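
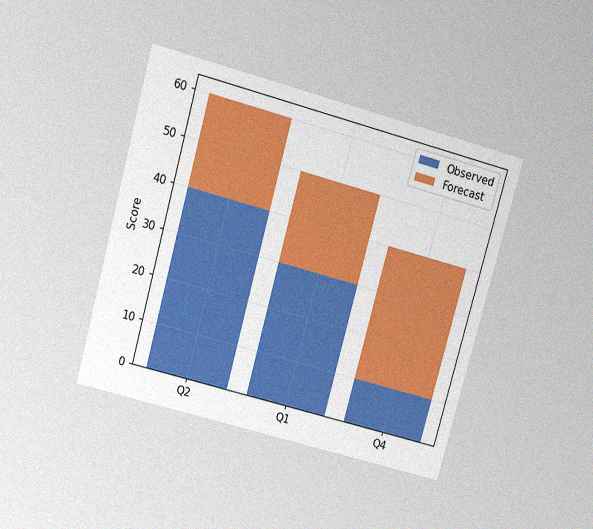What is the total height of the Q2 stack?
The chart is tilted about 15° clockwise and viewed slightly from above, with some photo noise. The Q2 stack's top reaches 60 on the y-axis.

60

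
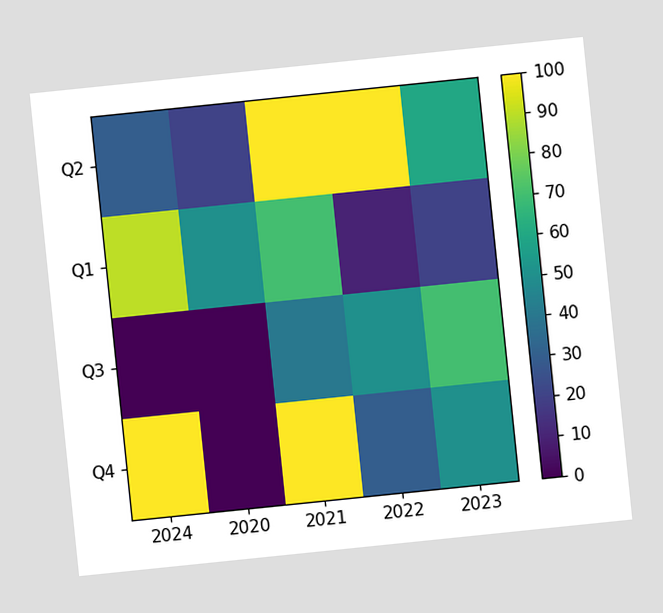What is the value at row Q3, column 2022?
50

The chart is tilted about 6° counter-clockwise. Matching cell (Q3, 2022) against the colorbar gives 50.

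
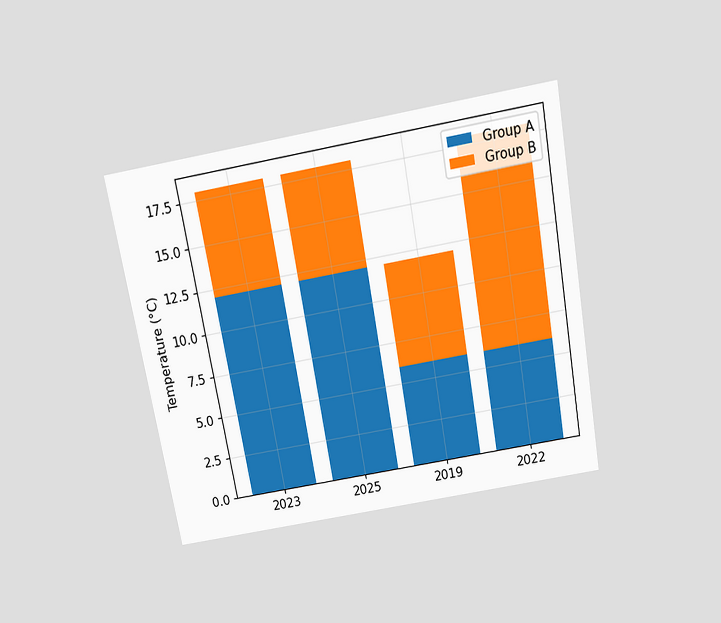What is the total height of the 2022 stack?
The chart is tilted about 10° counter-clockwise and viewed slightly from above. The 2022 stack's top reaches 18°C on the y-axis.

18°C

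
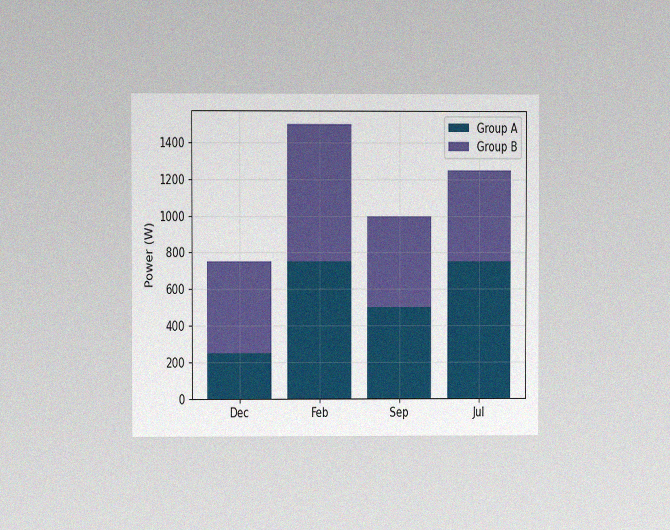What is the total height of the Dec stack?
The chart is viewed at a slight angle, with some photo noise. The Dec stack's top reaches 750W on the y-axis.

750W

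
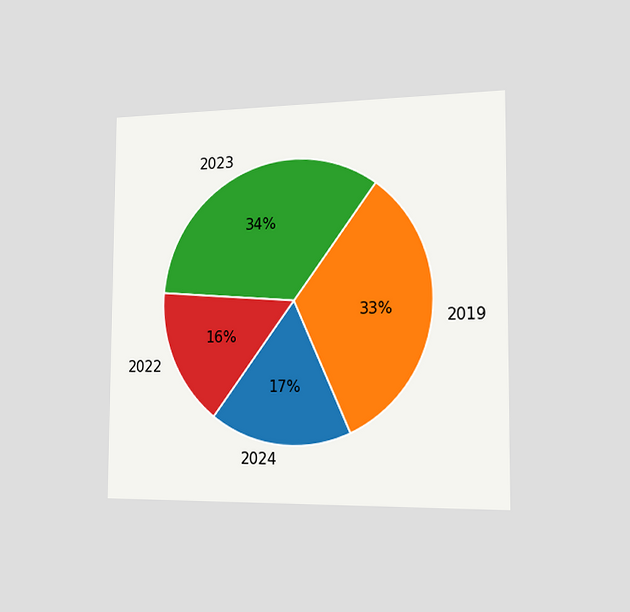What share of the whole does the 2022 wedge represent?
16%

The chart is viewed slightly from the right. The 2022 slice takes up 16% of the pie.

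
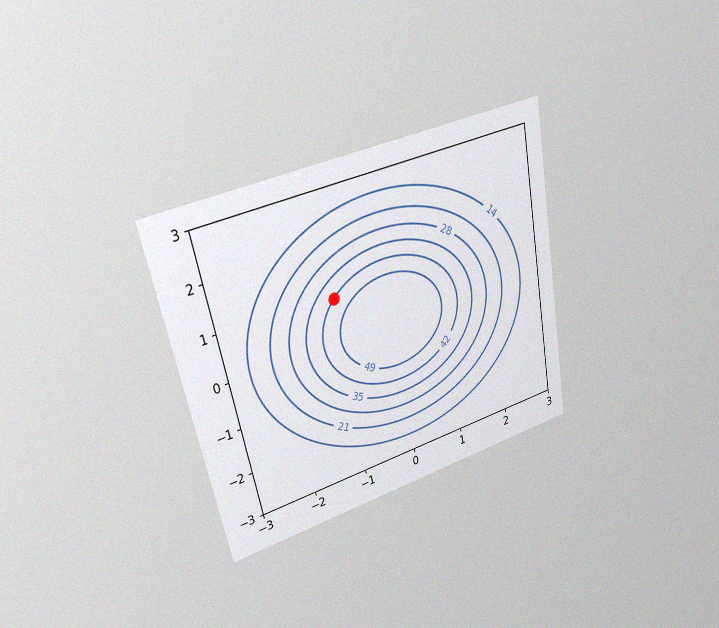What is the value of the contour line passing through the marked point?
The chart is tilted about 11° counter-clockwise and viewed at a slight angle, with some photo noise. The marked point sits on the contour labelled 42.

42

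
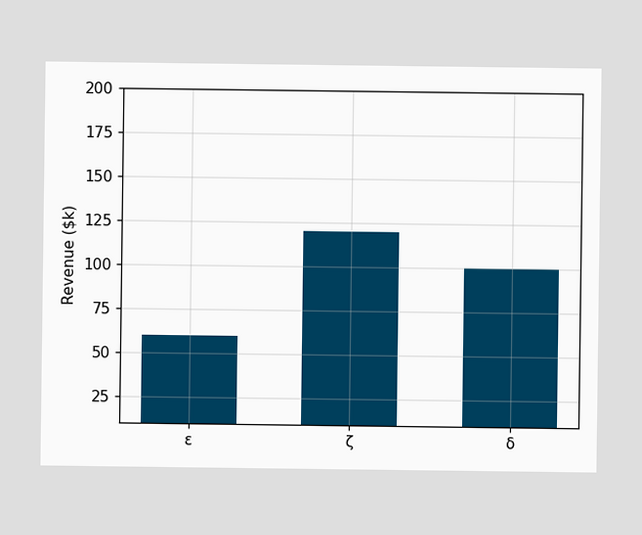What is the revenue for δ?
Reading along the chart's y-axis, the δ bar reaches $100k.

$100k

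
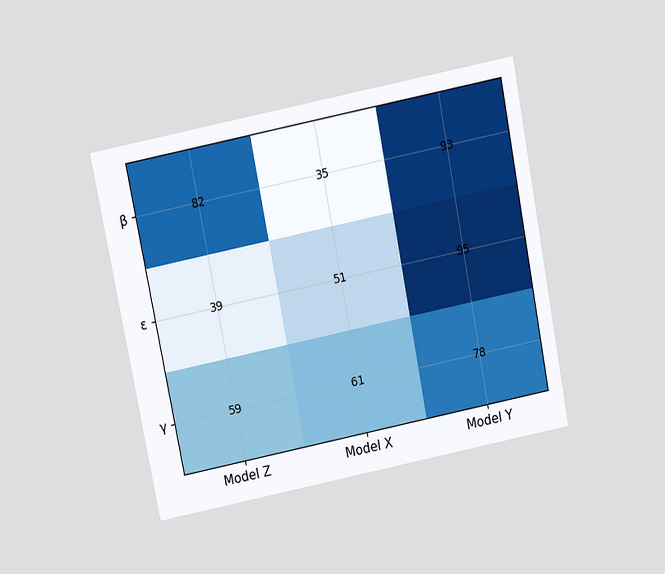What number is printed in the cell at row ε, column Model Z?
39

The chart is tilted about 11° counter-clockwise and viewed slightly from above. The (ε, Model Z) cell reads 39.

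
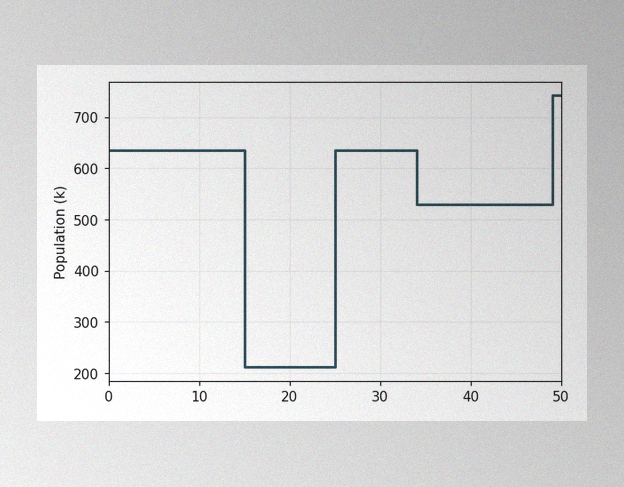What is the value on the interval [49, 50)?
742k

The image has some photo noise and uneven lighting. On [49, 50) the step sits at 742k.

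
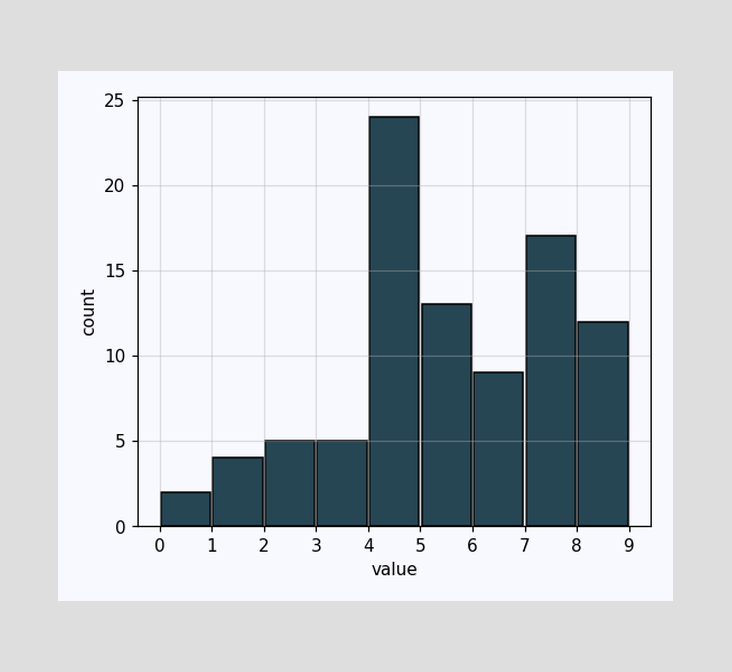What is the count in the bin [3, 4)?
The [3, 4) bin has height 5.

5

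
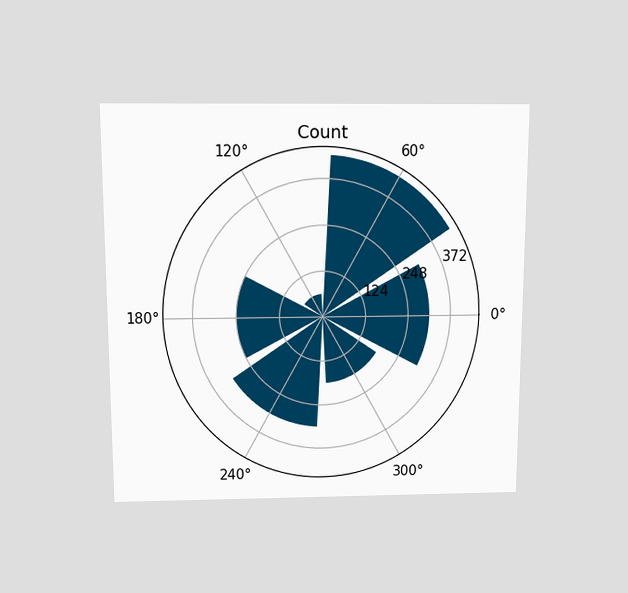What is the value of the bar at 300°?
The chart is viewed slightly from above. The bar at 300° reaches 186 on the radial axis.

186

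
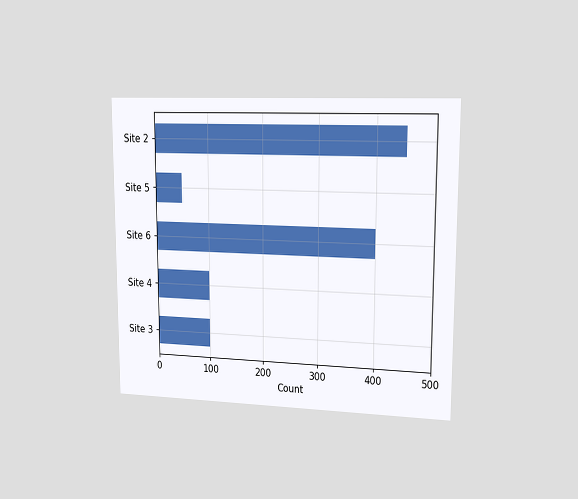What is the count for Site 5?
The chart is viewed slightly from the right. Reading along the chart's x-axis, the Site 5 bar reaches 50.

50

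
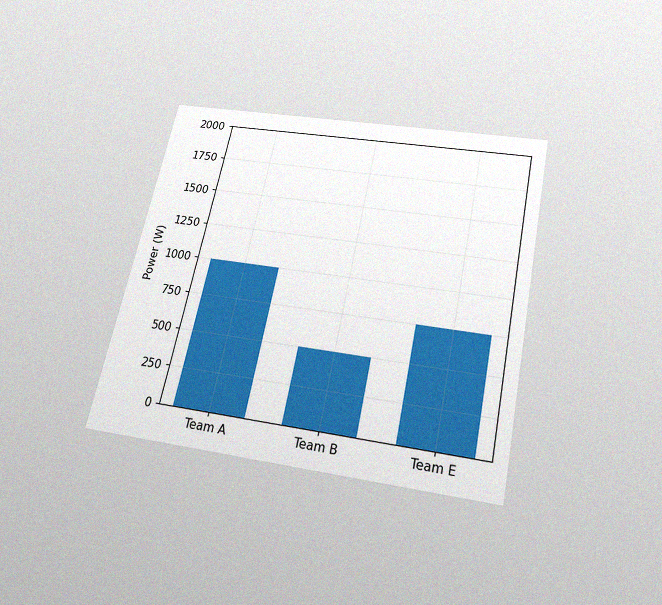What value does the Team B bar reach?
500W

The chart is tilted about 12° clockwise and viewed slightly from below, with some photo noise. Reading along the chart's y-axis, the Team B bar reaches 500W.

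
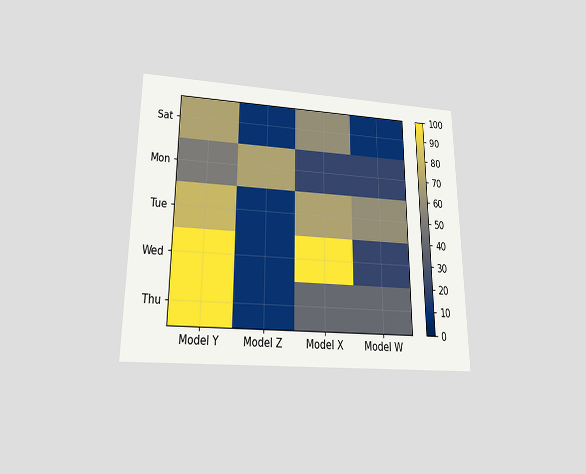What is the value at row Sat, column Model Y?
The chart is viewed slightly from below. Matching cell (Sat, Model Y) against the colorbar gives 70.

70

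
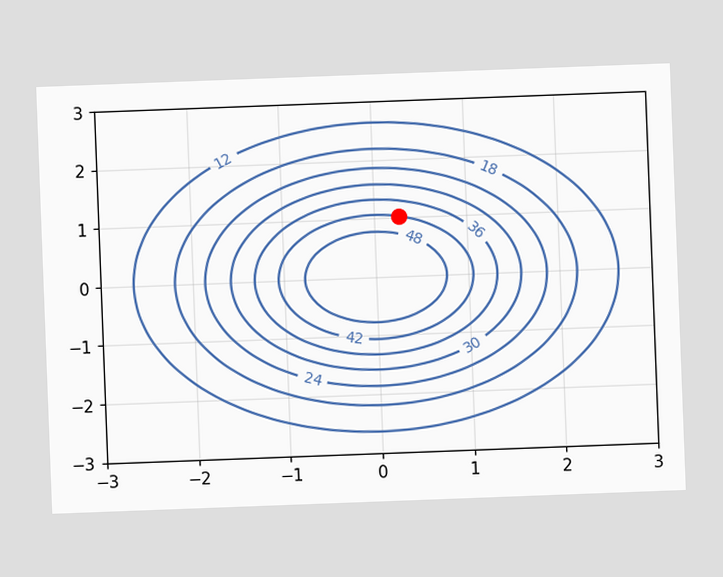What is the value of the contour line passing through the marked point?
The chart is tilted about 2° counter-clockwise. The marked point sits on the contour labelled 42.

42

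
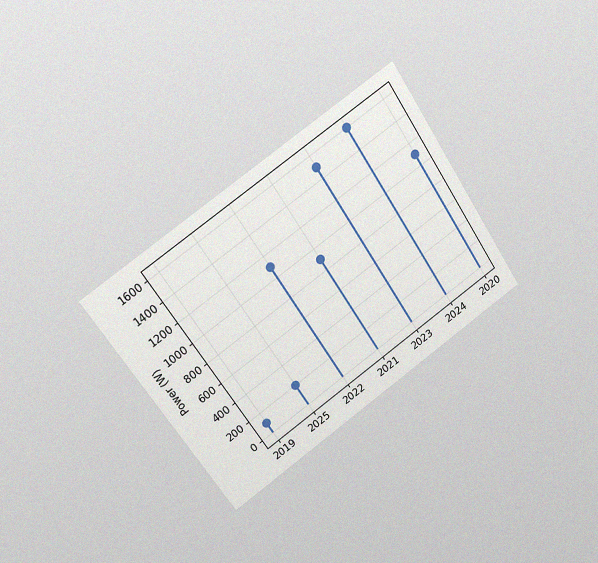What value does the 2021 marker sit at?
The chart is tilted about 34° counter-clockwise and viewed at a slight angle, with some photo noise. The 2021 marker sits at 900W.

900W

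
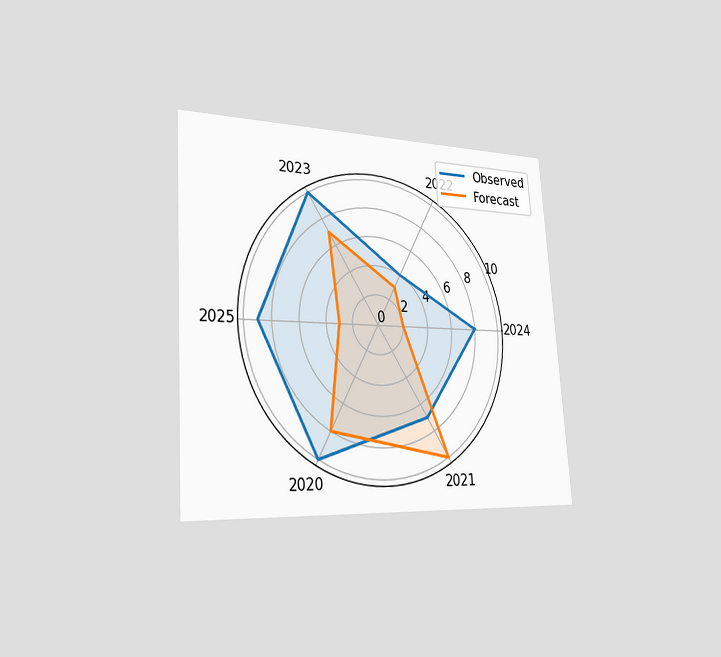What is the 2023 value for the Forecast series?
The chart is tilted about 4° counter-clockwise and viewed slightly from the left. On the 2023 axis, Forecast reaches 7.

7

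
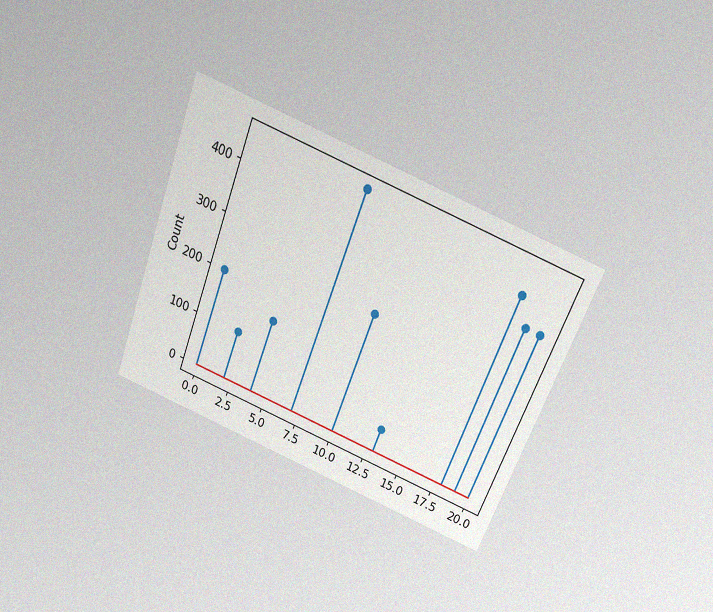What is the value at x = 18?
The chart is tilted about 21° clockwise and viewed slightly from above, with some photo noise. The stem at x=18 reaches 400.

400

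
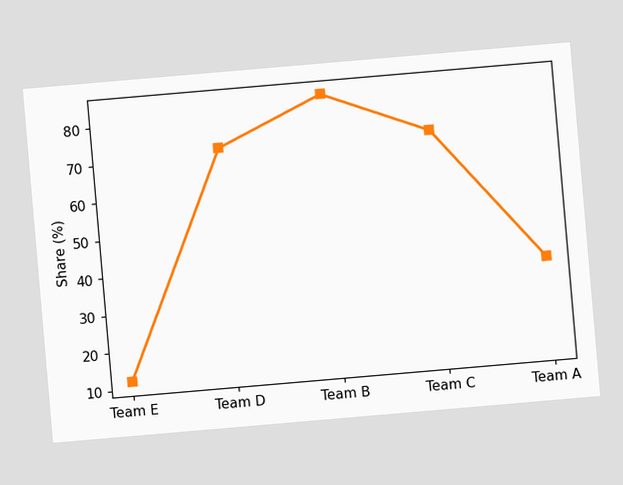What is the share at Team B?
84%

The chart is tilted about 5° counter-clockwise. At Team B, the line is at 84%.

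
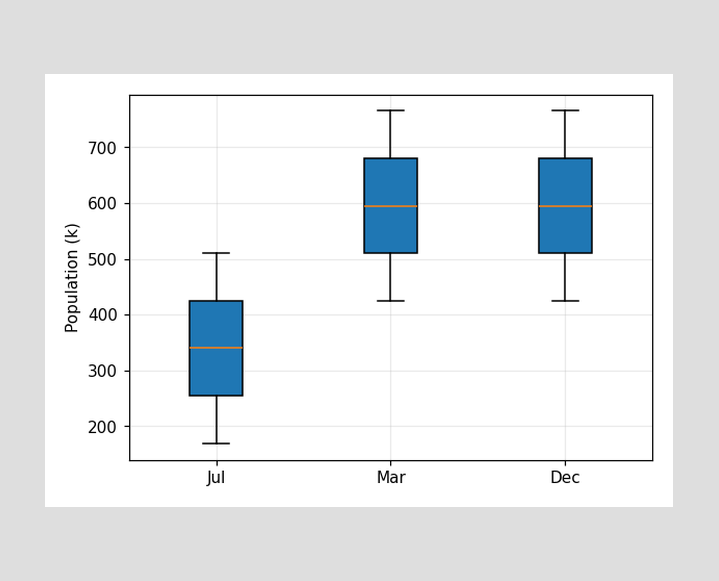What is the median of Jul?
340k

The median line in the Jul box sits at 340k.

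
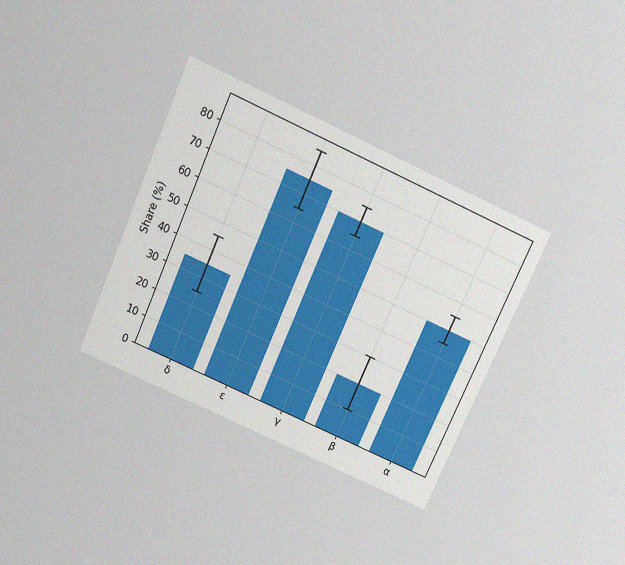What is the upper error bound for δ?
The chart is tilted about 24° clockwise and viewed slightly from above, with some photo noise. The δ bar's upper whisker reaches 45%.

45%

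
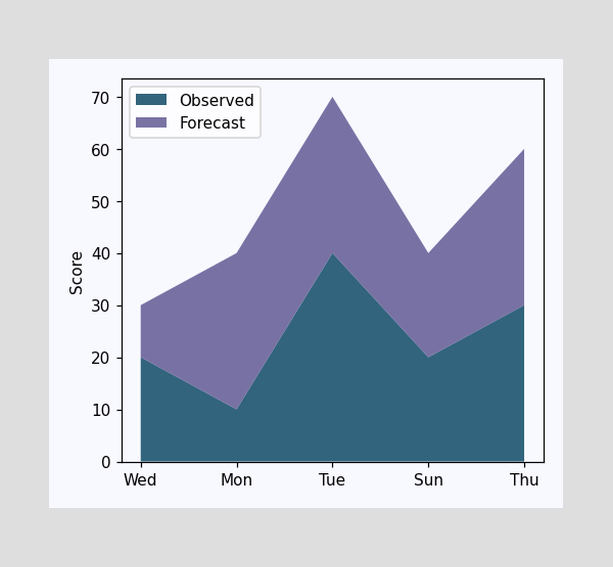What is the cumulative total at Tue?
70

The stacked total at Tue reaches 70.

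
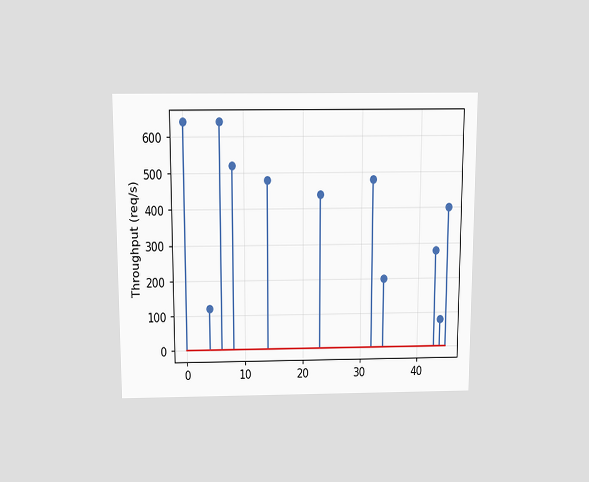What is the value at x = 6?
640req/s

The chart is viewed slightly from above. The stem at x=6 reaches 640req/s.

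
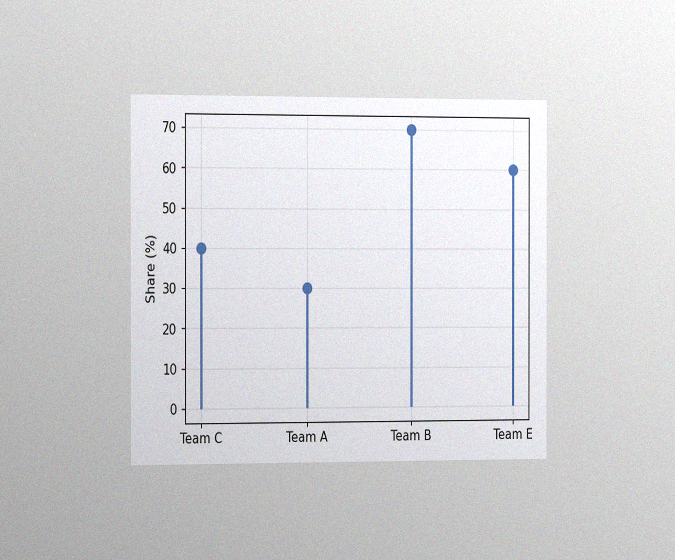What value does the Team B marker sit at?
The chart is viewed slightly from the left, with some photo noise. The Team B marker sits at 70%.

70%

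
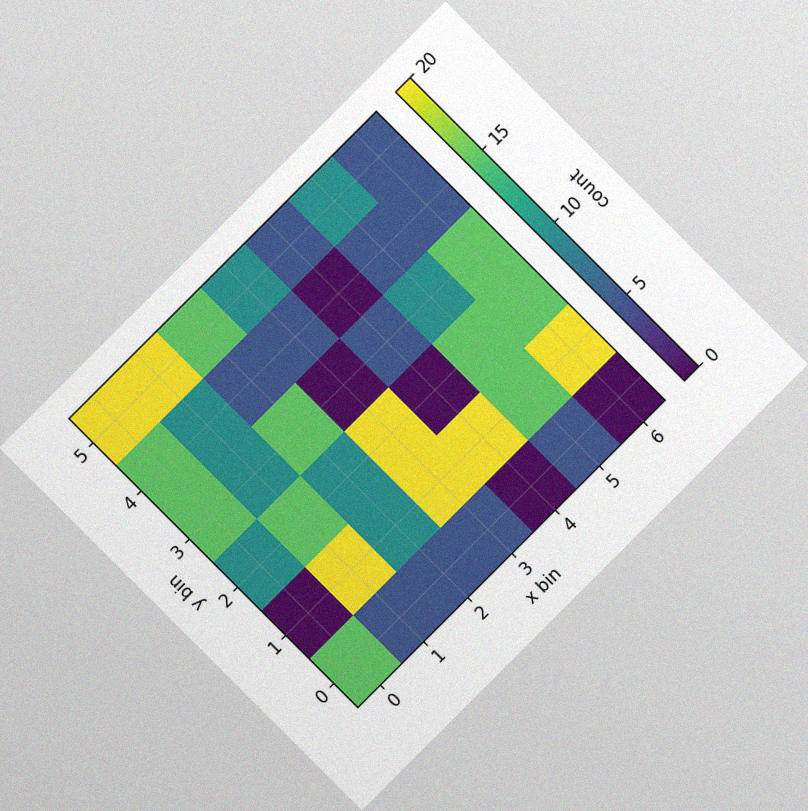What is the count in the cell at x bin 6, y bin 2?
The chart is tilted about 45° counter-clockwise, with some photo noise. Matching the cell (6, 2) against the colorbar gives 15.

15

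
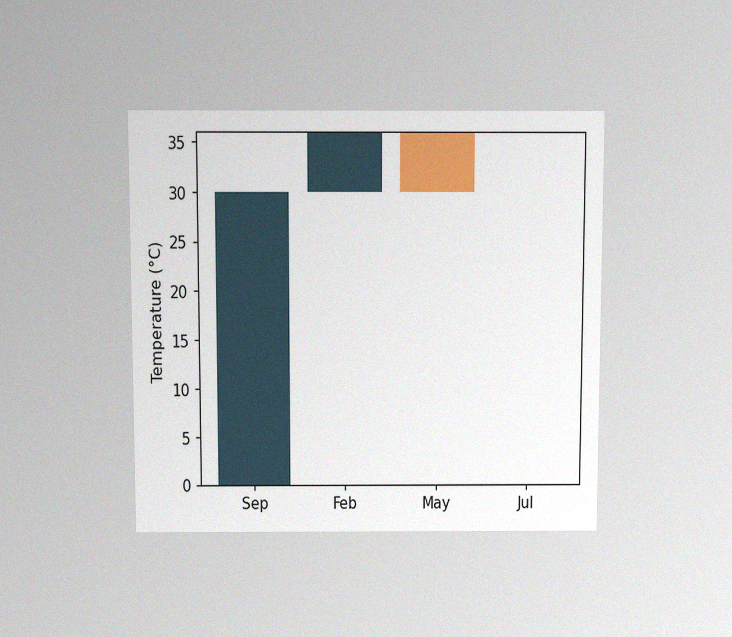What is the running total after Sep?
The chart is viewed slightly from above, with some photo noise. After Sep the running total reaches 30°C.

30°C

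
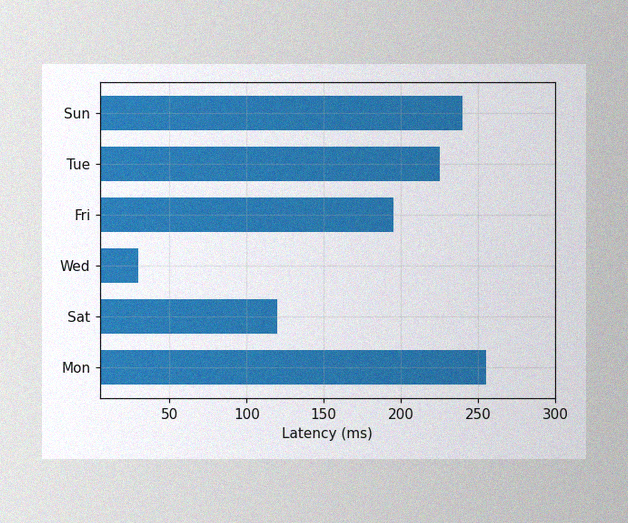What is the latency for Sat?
120ms

The image has some photo noise and uneven lighting. Reading along the chart's x-axis, the Sat bar reaches 120ms.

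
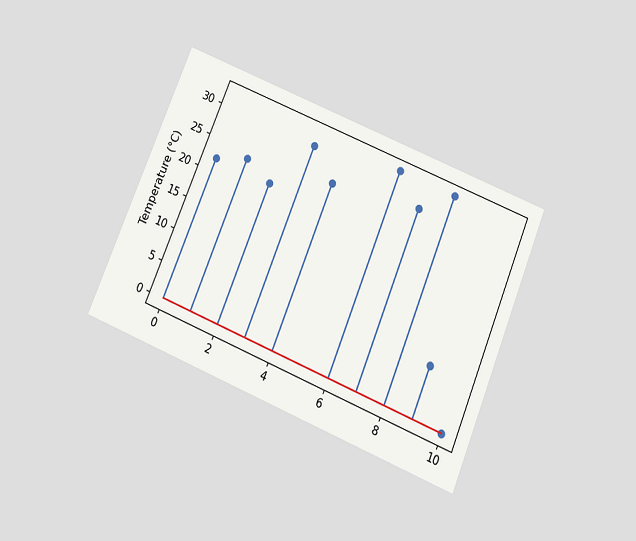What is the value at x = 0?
22°C

The chart is tilted about 22° clockwise and viewed slightly from below. The stem at x=0 reaches 22°C.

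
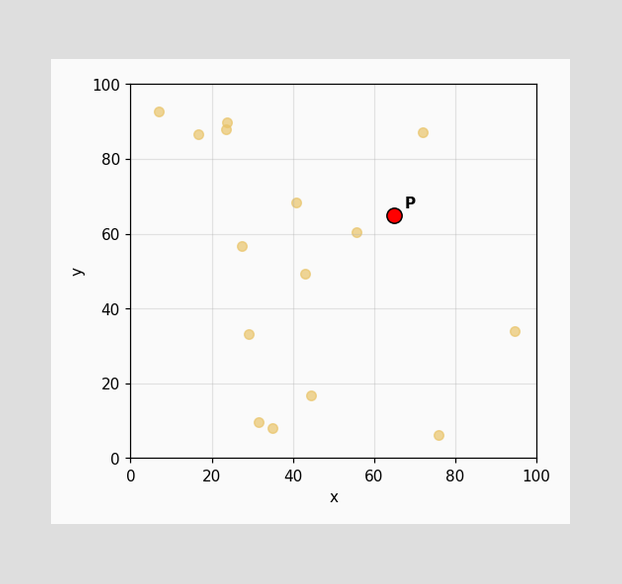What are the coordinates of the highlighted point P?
(65, 65)

Following the gridlines from P to each axis, P sits at (65, 65).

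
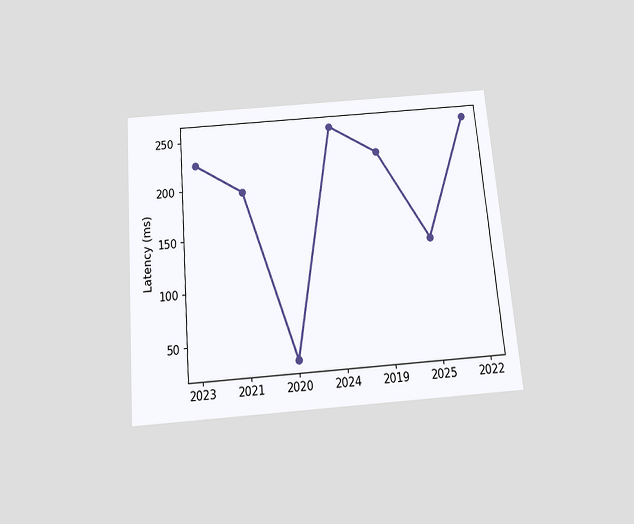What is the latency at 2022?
The chart is tilted about 5° counter-clockwise and viewed slightly from below. At 2022, the line is at 255ms.

255ms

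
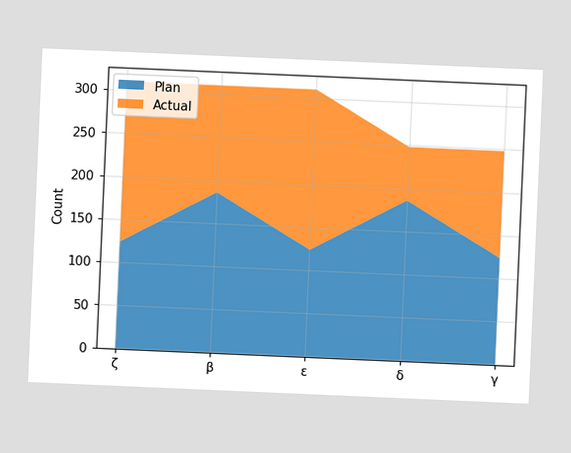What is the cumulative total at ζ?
The chart is tilted about 2° clockwise. The stacked total at ζ reaches 310.

310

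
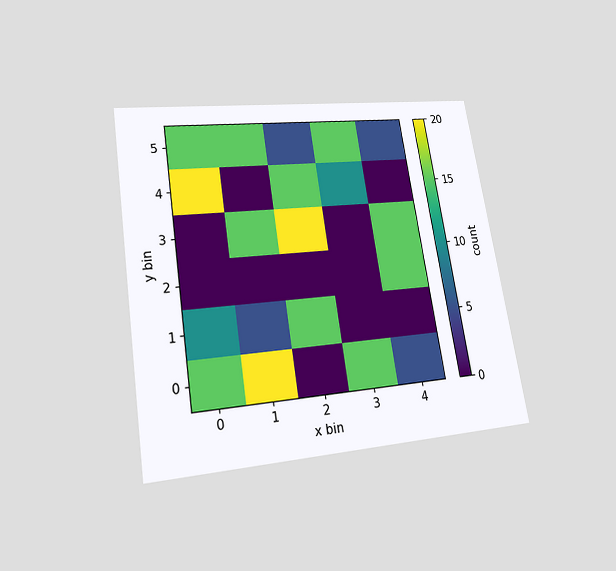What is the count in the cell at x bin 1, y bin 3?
The chart is tilted about 9° counter-clockwise and viewed at a slight angle. Matching the cell (1, 3) against the colorbar gives 15.

15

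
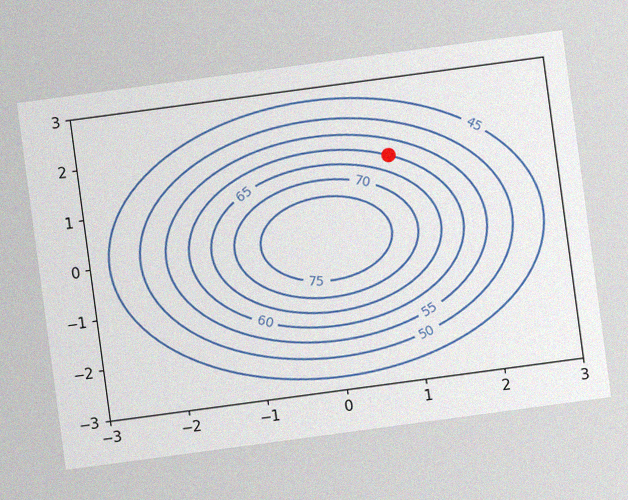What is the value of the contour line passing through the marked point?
The chart is tilted about 8° counter-clockwise, with some photo noise. The marked point sits on the contour labelled 60.

60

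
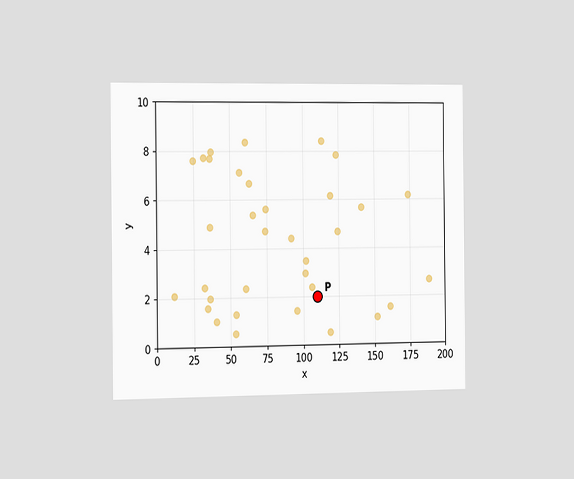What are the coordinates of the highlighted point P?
The chart is viewed slightly from the left. Following the gridlines from P to each axis, P sits at (110, 2).

(110, 2)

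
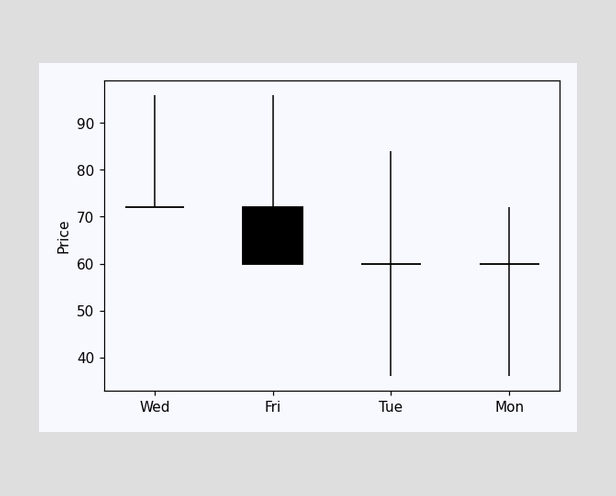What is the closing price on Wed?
The Wed candle closes at 72.

72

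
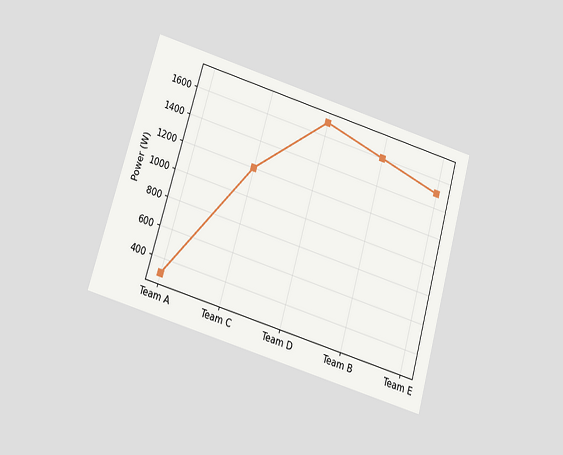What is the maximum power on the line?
The chart is tilted about 16° clockwise and viewed slightly from below. The highest point is at Team D, and reading across to the y-axis gives 1700W.

1700W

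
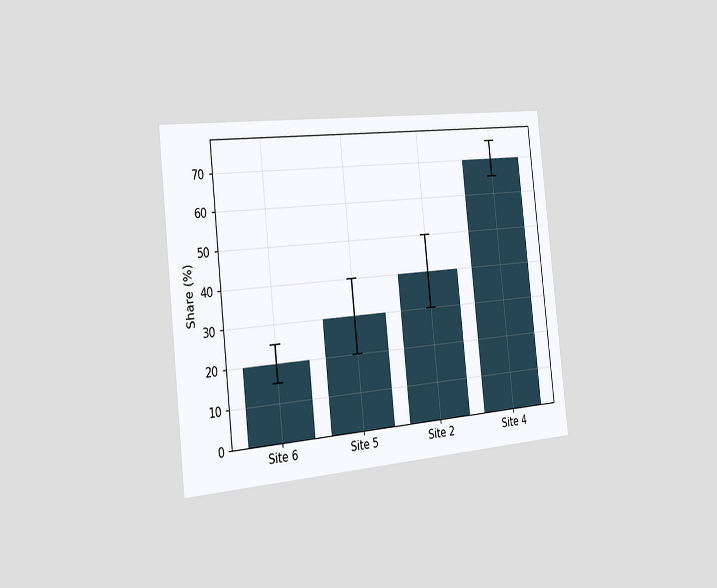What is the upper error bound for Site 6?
The chart is tilted about 6° counter-clockwise and viewed slightly from the left. The Site 6 bar's upper whisker reaches 25%.

25%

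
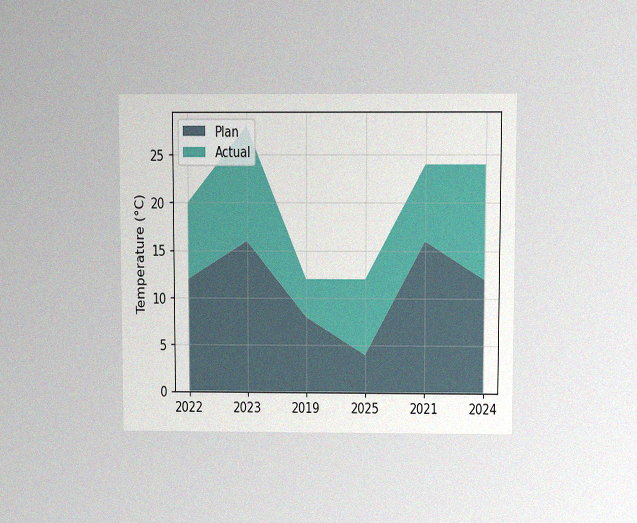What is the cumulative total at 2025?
The chart is viewed slightly from above, with some photo noise. The stacked total at 2025 reaches 12°C.

12°C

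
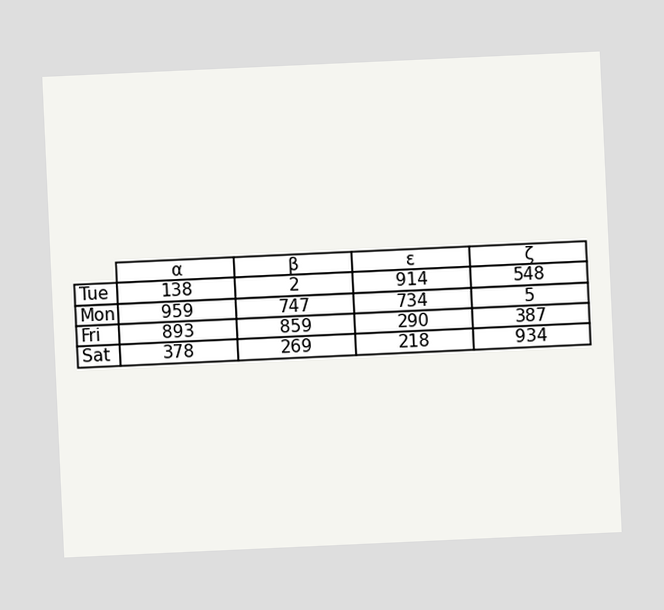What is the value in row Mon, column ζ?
5

The chart is tilted about 3° counter-clockwise. The (Mon, ζ) cell reads 5.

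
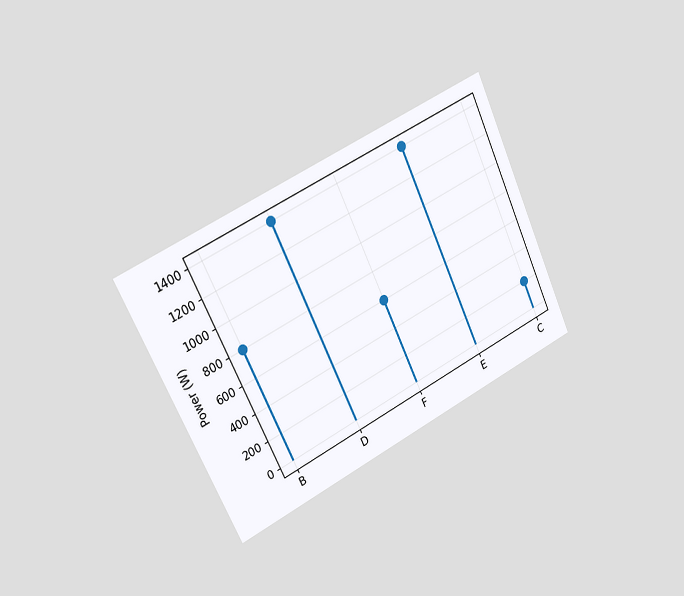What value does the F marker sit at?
The chart is tilted about 26° counter-clockwise and viewed slightly from the left. The F marker sits at 600W.

600W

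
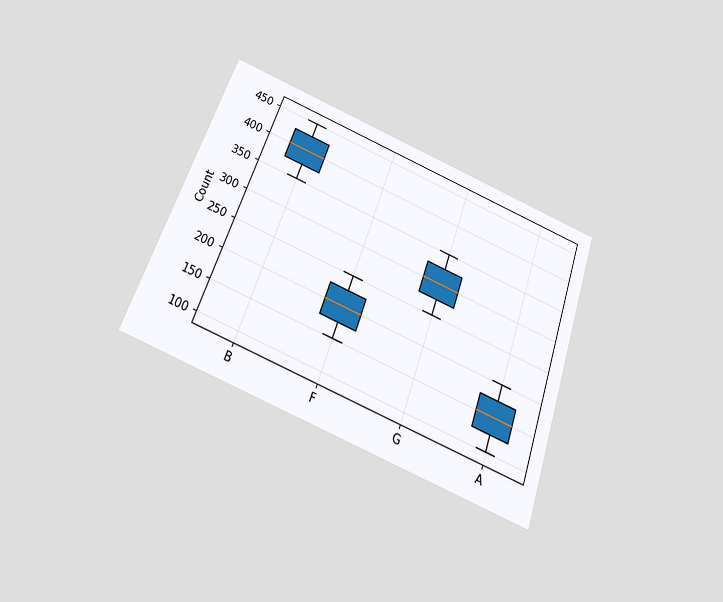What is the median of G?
300

The chart is tilted about 20° clockwise and viewed slightly from below. The median line in the G box sits at 300.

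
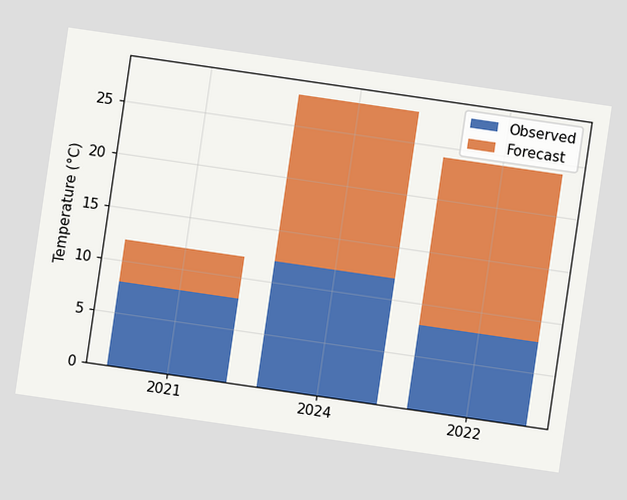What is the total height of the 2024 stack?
The chart is tilted about 8° clockwise. The 2024 stack's top reaches 28°C on the y-axis.

28°C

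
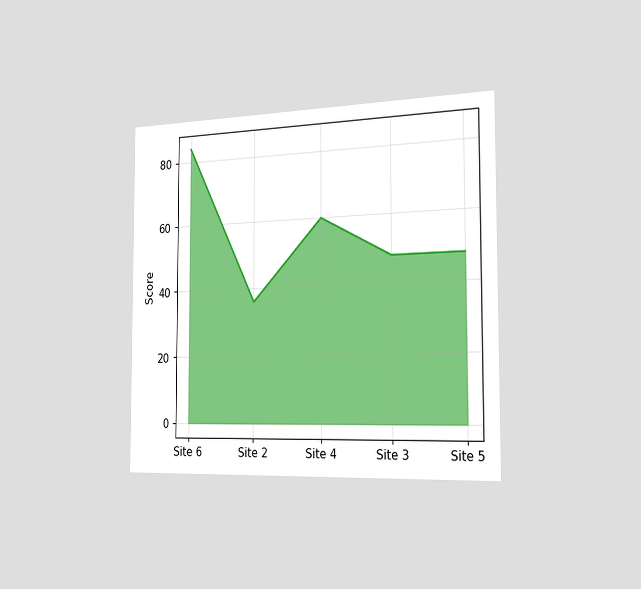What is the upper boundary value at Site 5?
48

The chart is viewed slightly from the right. At Site 5 the upper boundary is at 48.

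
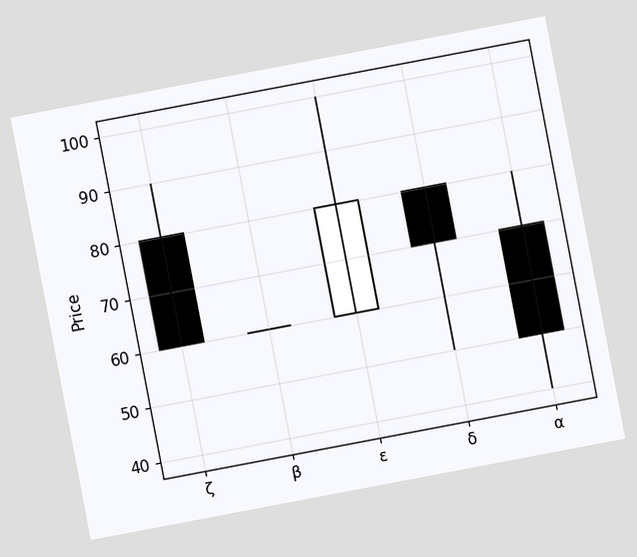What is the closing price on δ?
The chart is tilted about 11° counter-clockwise. The δ candle closes at 70.

70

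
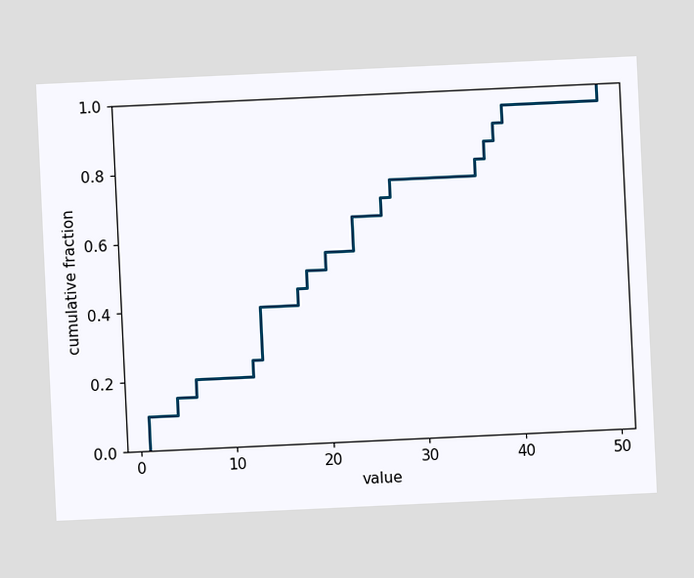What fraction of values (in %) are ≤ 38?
The chart is tilted about 3° counter-clockwise. At x=38 the ECDF step is at 90%.

90%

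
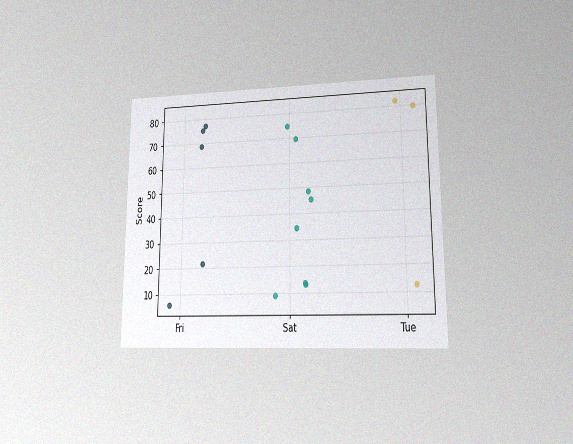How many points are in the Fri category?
5

The chart is viewed at a slight angle, with some photo noise. Counting the markers in the Fri column gives 5.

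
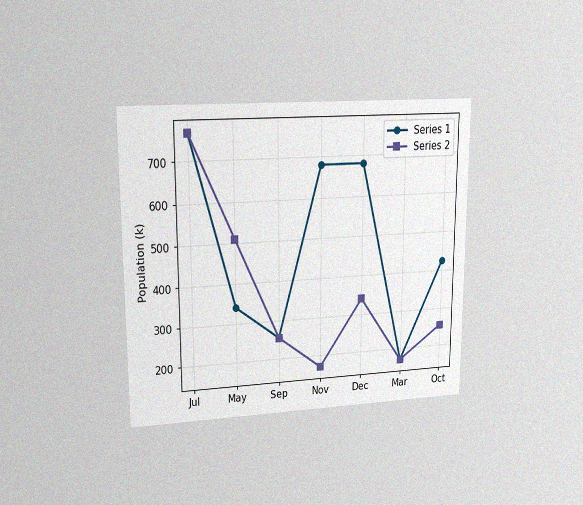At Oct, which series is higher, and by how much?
Series 1, by 170k

The chart is viewed at a slight angle, with some photo noise. At Oct, Series 1 sits above the other line by 170k.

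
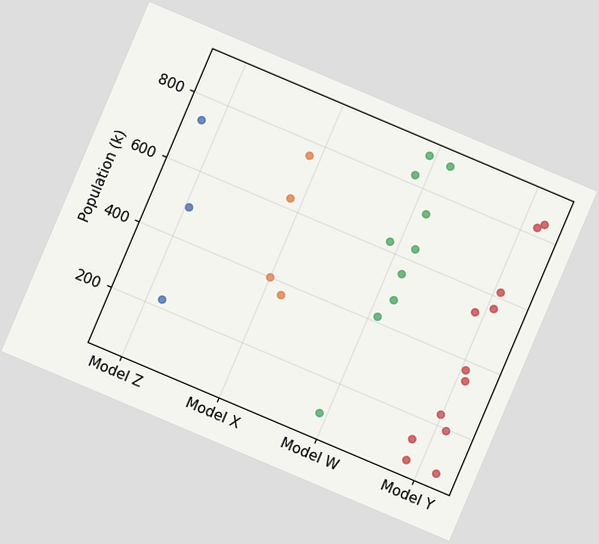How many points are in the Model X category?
The chart is tilted about 23° clockwise. Counting the markers in the Model X column gives 4.

4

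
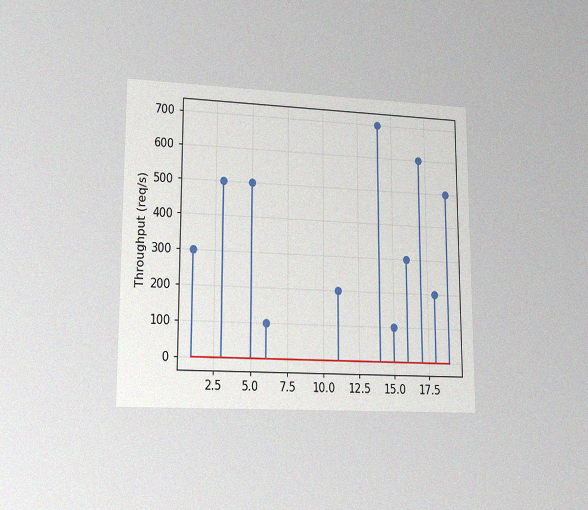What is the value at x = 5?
The chart is viewed at a slight angle, with some photo noise. The stem at x=5 reaches 500req/s.

500req/s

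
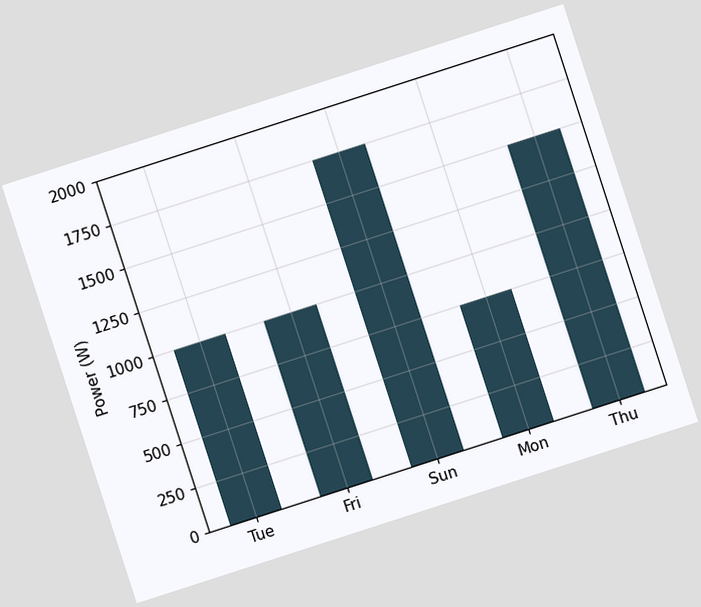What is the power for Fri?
The chart is tilted about 18° counter-clockwise. Reading along the chart's y-axis, the Fri bar reaches 1000W.

1000W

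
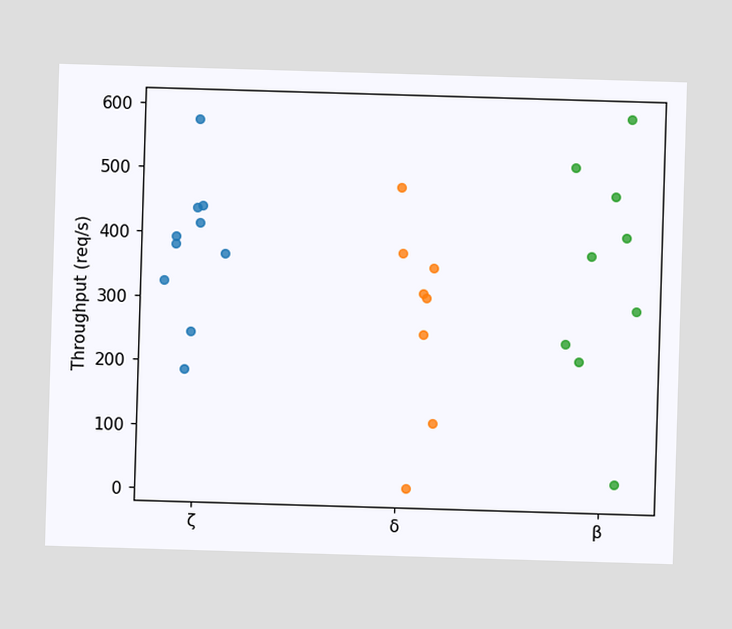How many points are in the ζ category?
10

Counting the markers in the ζ column gives 10.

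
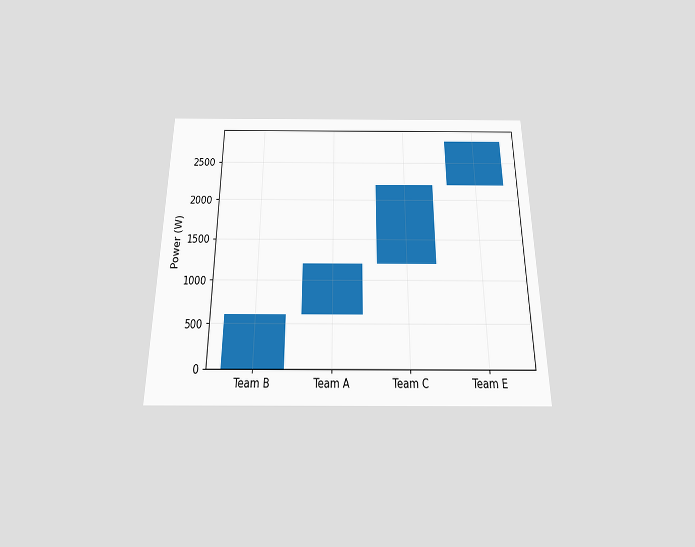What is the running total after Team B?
The chart is viewed slightly from below. After Team B the running total reaches 600W.

600W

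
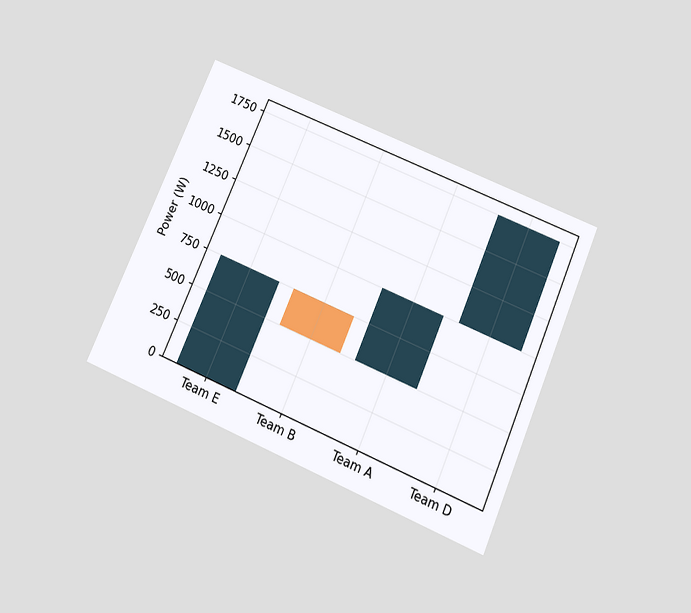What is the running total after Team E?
750W

The chart is tilted about 23° clockwise and viewed slightly from below. After Team E the running total reaches 750W.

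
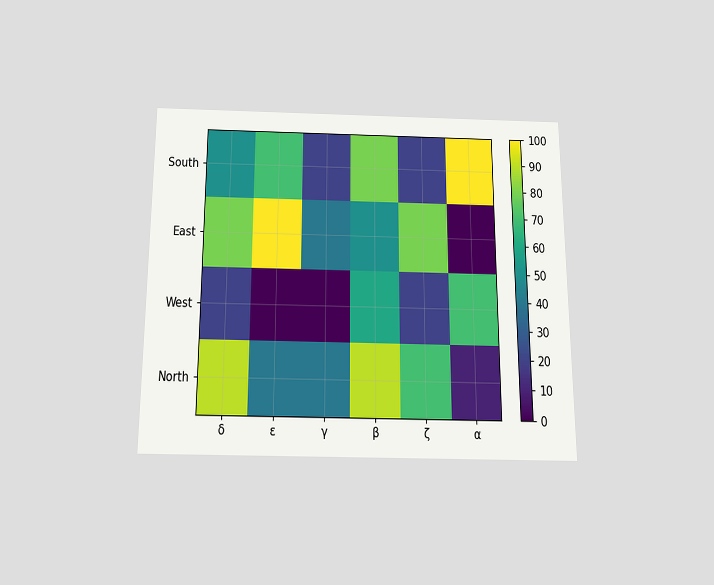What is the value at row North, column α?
10

The chart is viewed slightly from below. Matching cell (North, α) against the colorbar gives 10.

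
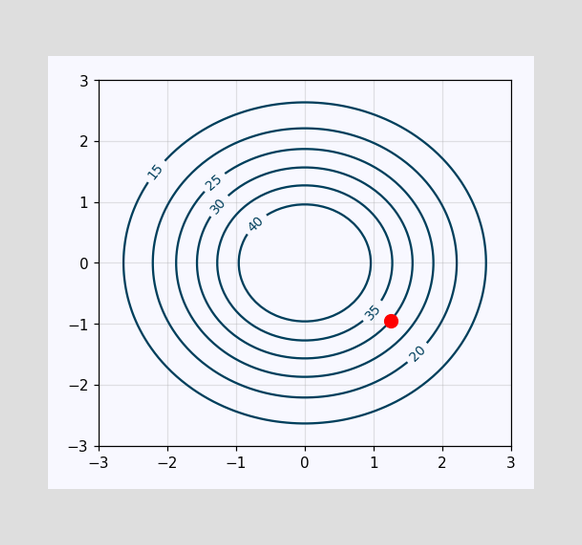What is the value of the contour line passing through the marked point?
30

The marked point sits on the contour labelled 30.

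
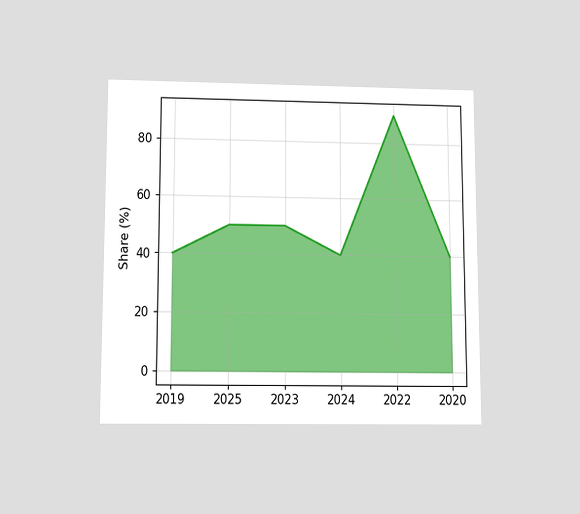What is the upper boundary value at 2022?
90%

The chart is viewed slightly from below. At 2022 the upper boundary is at 90%.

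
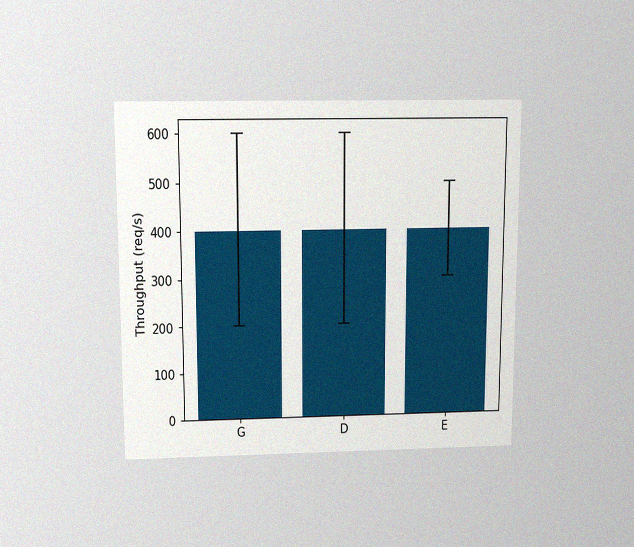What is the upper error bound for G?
The chart is viewed slightly from above, with some photo noise. The G bar's upper whisker reaches 600req/s.

600req/s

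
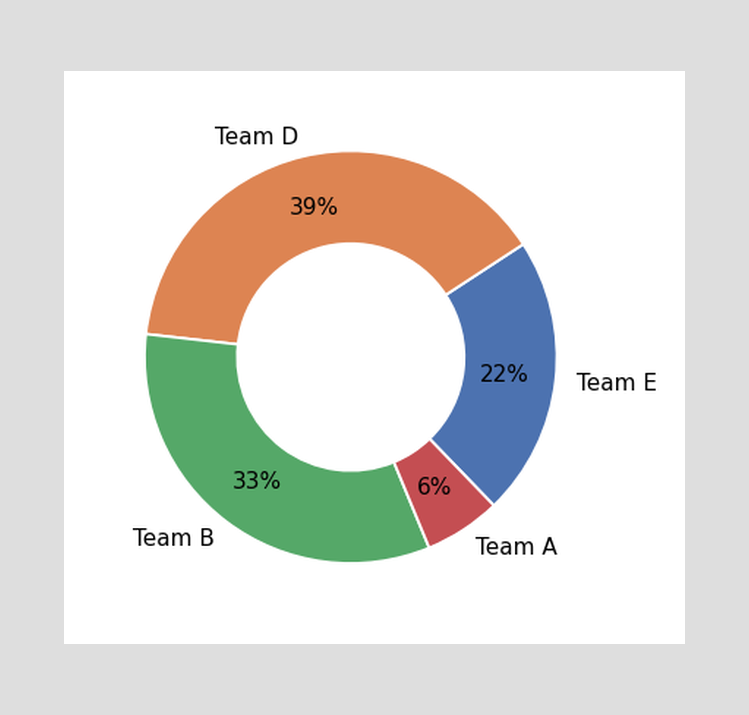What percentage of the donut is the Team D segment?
39%

The Team D segment takes up 39% of the ring.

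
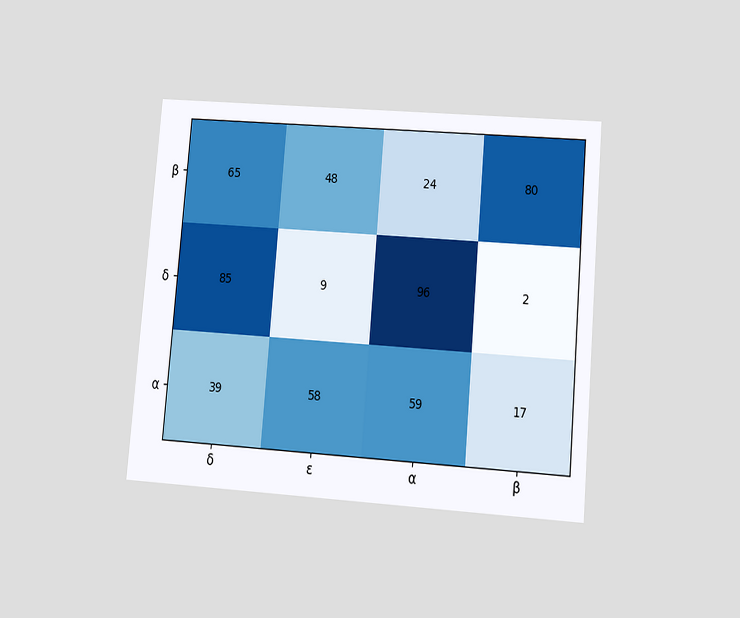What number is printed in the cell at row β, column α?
24

The chart is tilted about 5° clockwise and viewed slightly from below. The (β, α) cell reads 24.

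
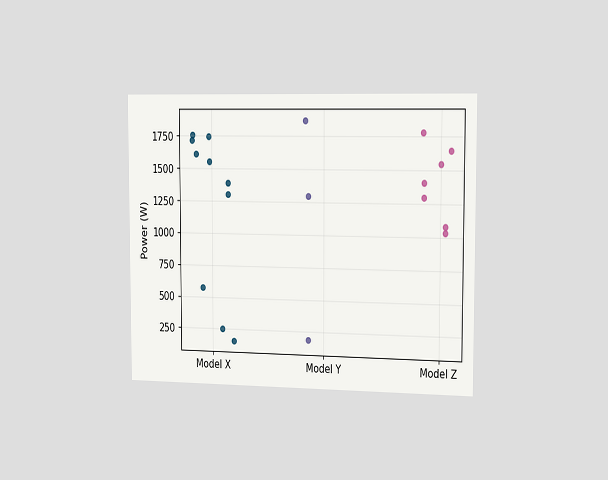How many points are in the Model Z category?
7

The chart is viewed slightly from the right. Counting the markers in the Model Z column gives 7.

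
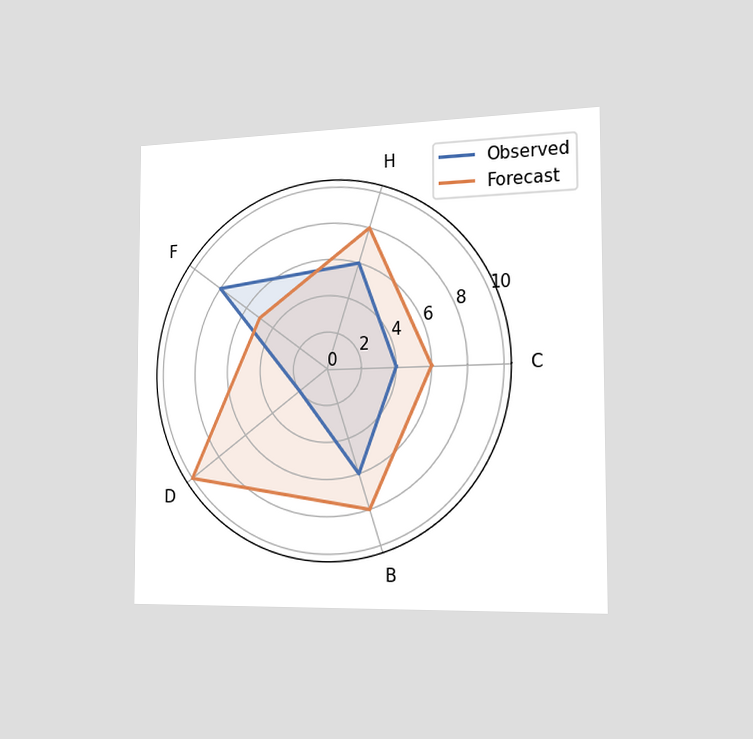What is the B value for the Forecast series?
The chart is viewed slightly from the right. On the B axis, Forecast reaches 8.

8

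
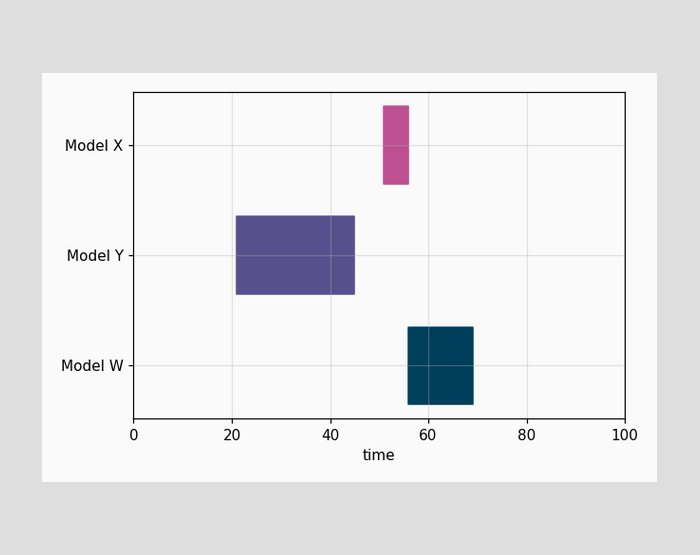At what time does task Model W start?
56

The Model W bar begins at t=56.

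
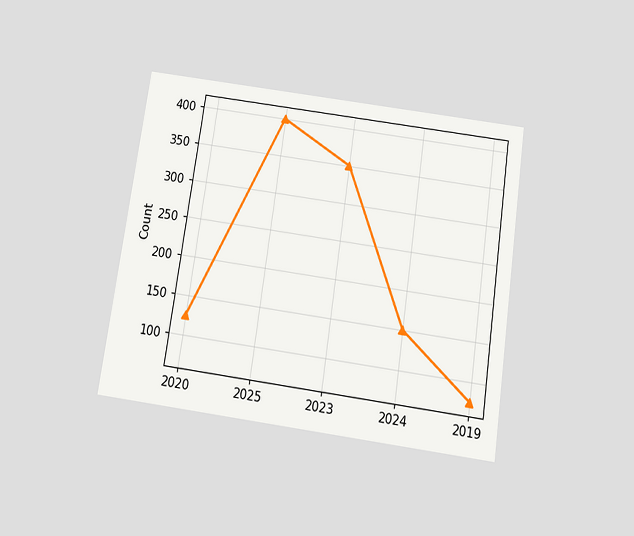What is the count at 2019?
75

The chart is tilted about 8° clockwise and viewed slightly from below. At 2019, the line is at 75.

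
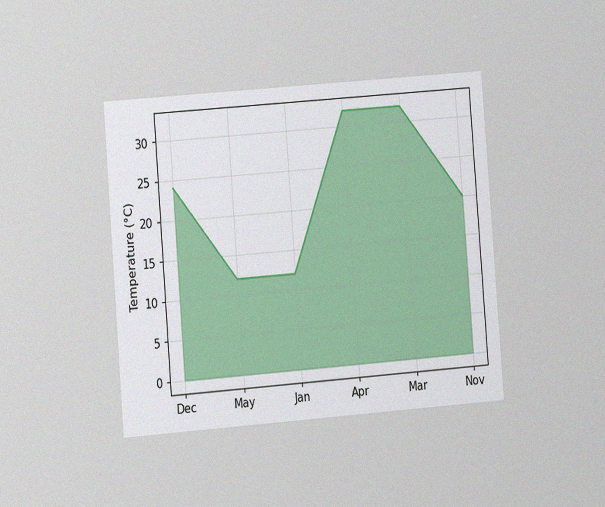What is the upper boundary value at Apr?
The chart is tilted about 4° counter-clockwise and viewed at a slight angle, with some photo noise. At Apr the upper boundary is at 32°C.

32°C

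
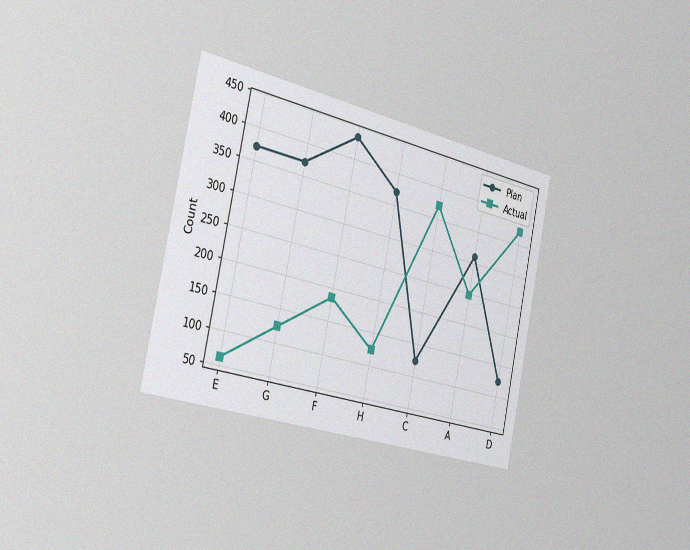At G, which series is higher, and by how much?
The chart is tilted about 12° clockwise and viewed slightly from the left, with some photo noise. At G, Plan sits above the other line by 248.

Plan, by 248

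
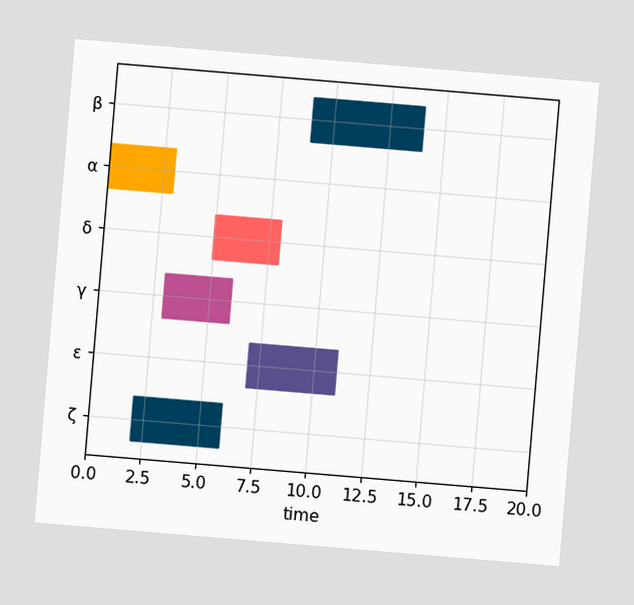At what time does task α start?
0

The chart is tilted about 5° clockwise. The α bar begins at t=0.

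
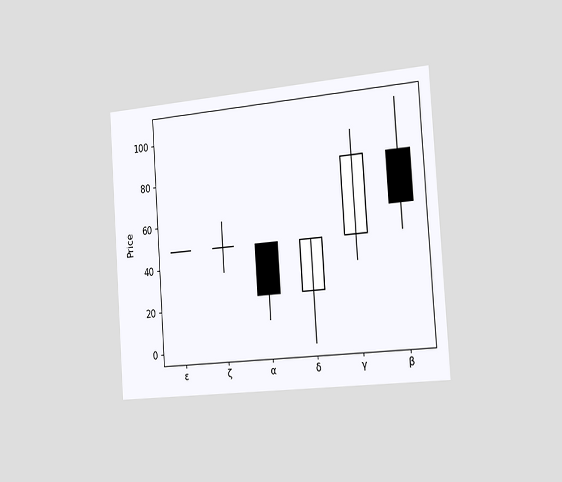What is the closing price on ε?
48

The chart is tilted about 4° counter-clockwise and viewed slightly from the right. The ε candle closes at 48.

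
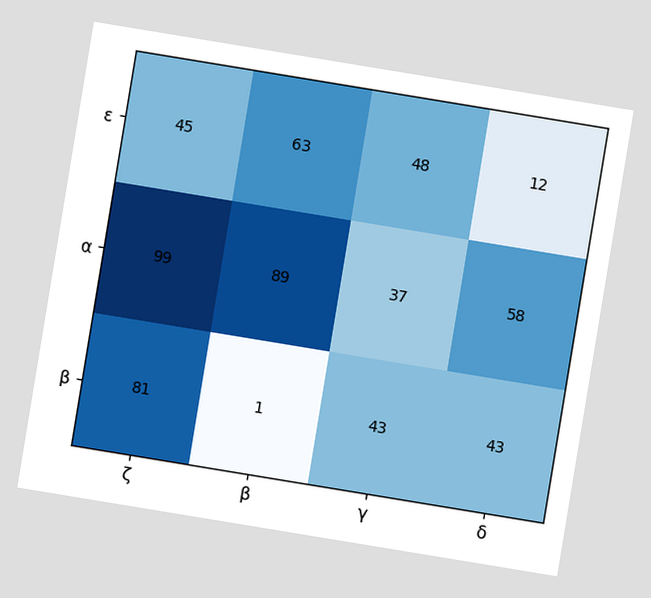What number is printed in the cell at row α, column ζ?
The chart is tilted about 9° clockwise. The (α, ζ) cell reads 99.

99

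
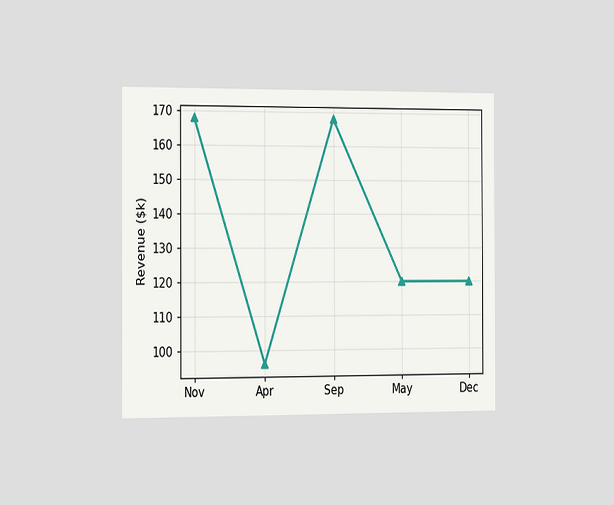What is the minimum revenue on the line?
$96k

The chart is viewed slightly from the left. The lowest point is at Apr, and reading across to the y-axis gives $96k.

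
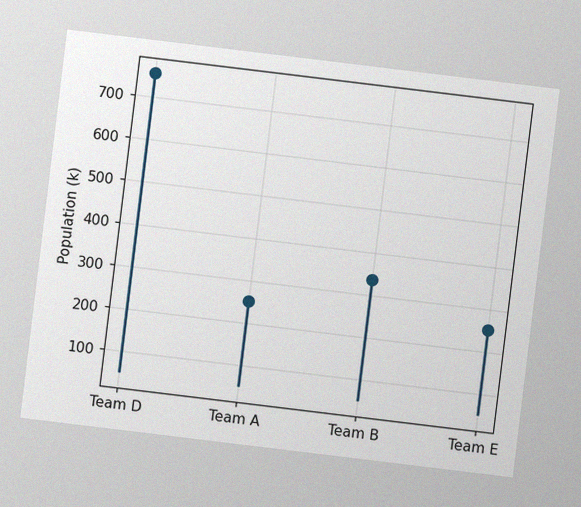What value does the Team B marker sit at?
The chart is tilted about 7° clockwise, with some photo noise. The Team B marker sits at 336k.

336k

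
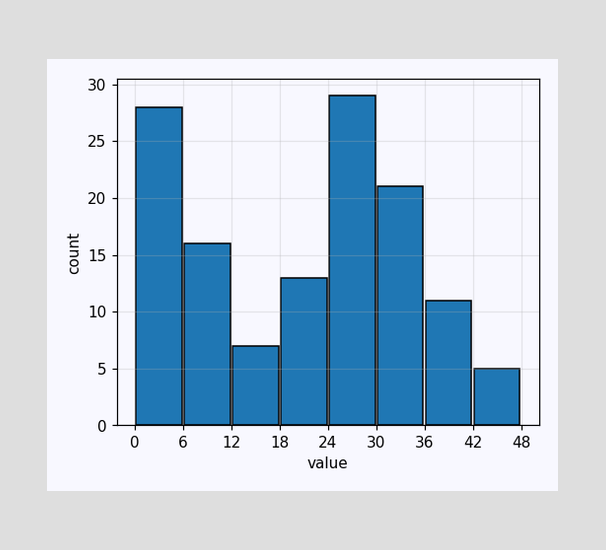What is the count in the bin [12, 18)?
The [12, 18) bin has height 7.

7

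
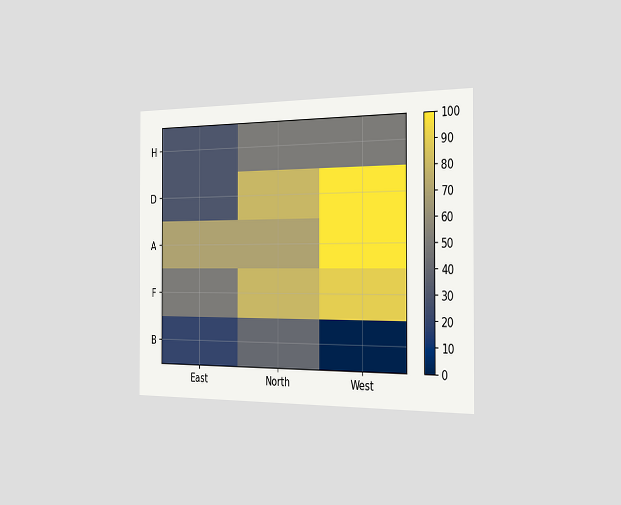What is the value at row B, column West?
0

The chart is viewed slightly from the right. Matching cell (B, West) against the colorbar gives 0.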